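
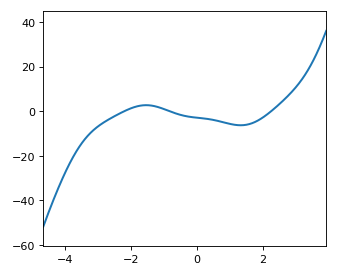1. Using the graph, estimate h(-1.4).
2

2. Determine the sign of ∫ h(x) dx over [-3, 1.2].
negative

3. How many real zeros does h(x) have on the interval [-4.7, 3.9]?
3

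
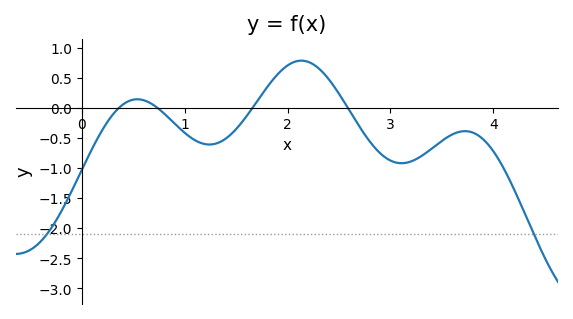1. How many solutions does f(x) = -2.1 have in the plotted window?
2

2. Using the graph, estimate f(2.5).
0.232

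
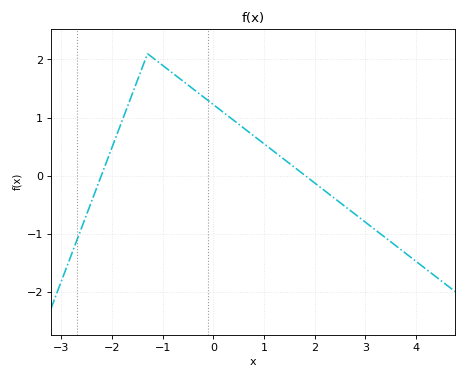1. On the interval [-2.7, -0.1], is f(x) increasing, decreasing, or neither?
neither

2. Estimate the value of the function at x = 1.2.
0.4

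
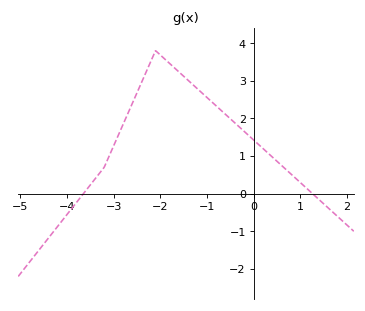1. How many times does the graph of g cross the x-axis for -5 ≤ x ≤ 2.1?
2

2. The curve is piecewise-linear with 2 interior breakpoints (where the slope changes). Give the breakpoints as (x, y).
(-3.2, 0.7); (-2.1, 3.8)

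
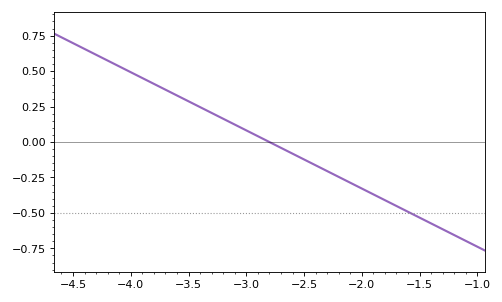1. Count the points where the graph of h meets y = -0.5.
1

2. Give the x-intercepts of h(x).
-2.8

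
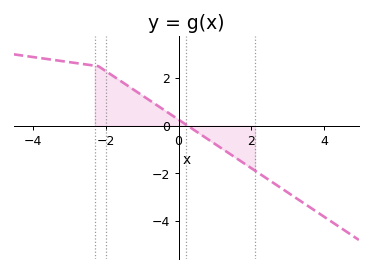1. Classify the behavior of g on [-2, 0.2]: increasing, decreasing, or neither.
decreasing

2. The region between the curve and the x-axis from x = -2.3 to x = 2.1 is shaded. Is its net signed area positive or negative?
positive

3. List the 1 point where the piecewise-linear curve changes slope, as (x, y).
(-2.2, 2.5)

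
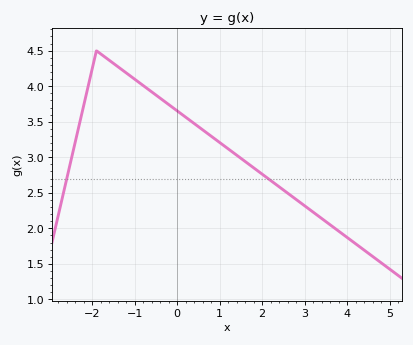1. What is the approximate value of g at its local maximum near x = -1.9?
4.5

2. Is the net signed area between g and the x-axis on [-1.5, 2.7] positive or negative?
positive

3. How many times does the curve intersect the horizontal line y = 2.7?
2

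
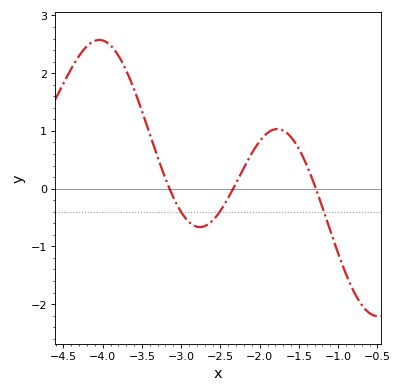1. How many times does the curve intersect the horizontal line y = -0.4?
3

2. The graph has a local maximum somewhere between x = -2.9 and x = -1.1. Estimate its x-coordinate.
-1.77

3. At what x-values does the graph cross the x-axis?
-3.15, -2.34, -1.28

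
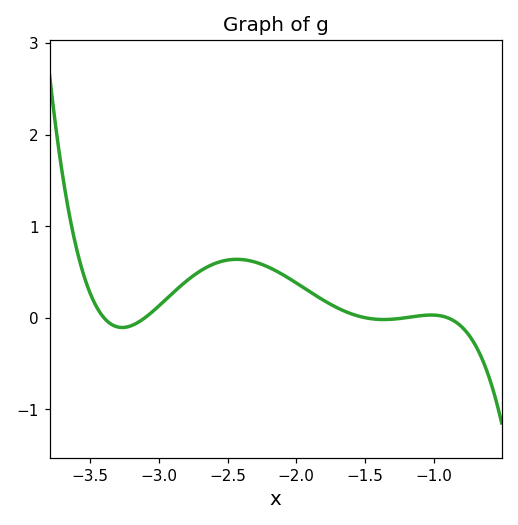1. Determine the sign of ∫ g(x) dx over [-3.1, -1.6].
positive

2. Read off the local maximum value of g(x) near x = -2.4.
0.6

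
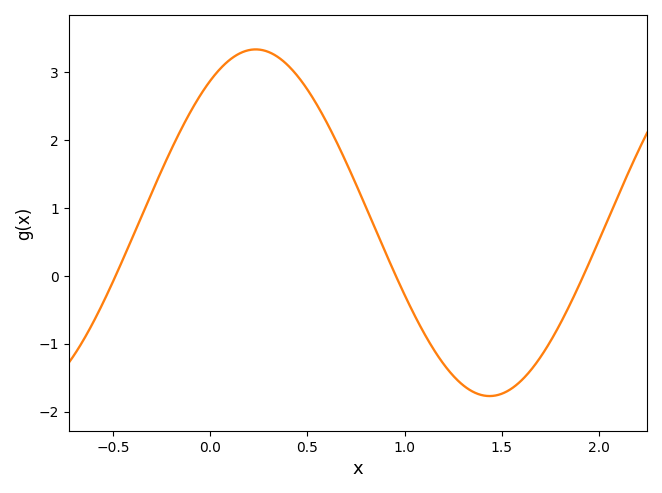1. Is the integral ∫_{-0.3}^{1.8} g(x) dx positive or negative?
positive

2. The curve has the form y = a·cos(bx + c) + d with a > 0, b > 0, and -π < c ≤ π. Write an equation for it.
y = 2.55cos(2.61x - 0.61) + 0.78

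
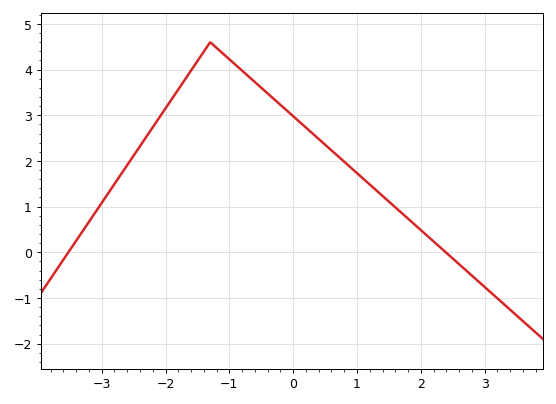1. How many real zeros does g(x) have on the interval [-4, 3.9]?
2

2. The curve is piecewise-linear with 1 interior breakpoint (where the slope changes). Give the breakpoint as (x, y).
(-1.3, 4.6)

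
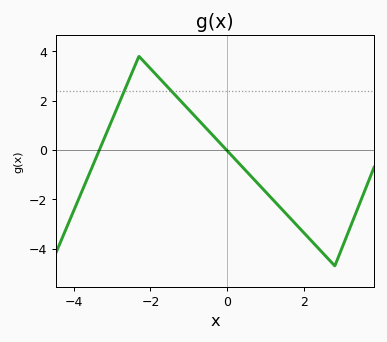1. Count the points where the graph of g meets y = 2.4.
2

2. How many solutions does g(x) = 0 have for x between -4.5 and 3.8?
2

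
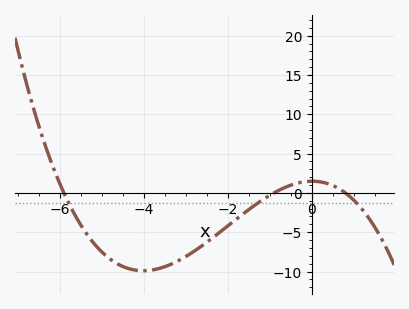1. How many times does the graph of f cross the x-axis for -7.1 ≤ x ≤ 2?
3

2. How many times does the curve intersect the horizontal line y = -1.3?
3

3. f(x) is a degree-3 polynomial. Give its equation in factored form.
y = -0.35(x + 5.9)(x + 0.9)(x - 0.8)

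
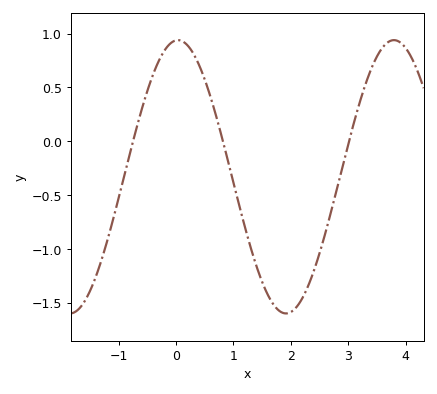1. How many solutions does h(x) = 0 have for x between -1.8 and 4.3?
3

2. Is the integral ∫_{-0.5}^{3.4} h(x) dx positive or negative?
negative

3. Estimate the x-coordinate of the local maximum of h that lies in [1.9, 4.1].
3.8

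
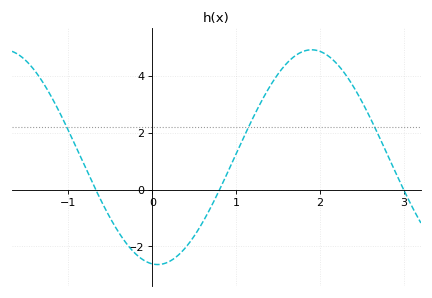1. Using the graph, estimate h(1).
1.2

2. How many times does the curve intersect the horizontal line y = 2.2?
3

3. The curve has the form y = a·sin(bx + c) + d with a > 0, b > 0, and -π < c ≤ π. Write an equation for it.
y = 3.78sin(1.7x - 1.7) + 1.14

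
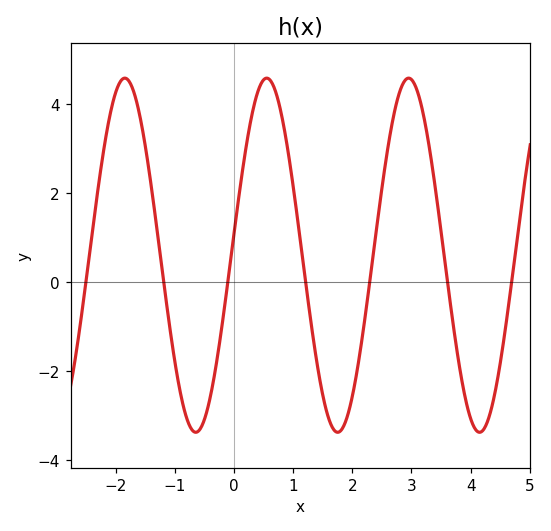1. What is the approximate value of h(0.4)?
4.2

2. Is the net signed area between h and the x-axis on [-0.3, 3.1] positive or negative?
positive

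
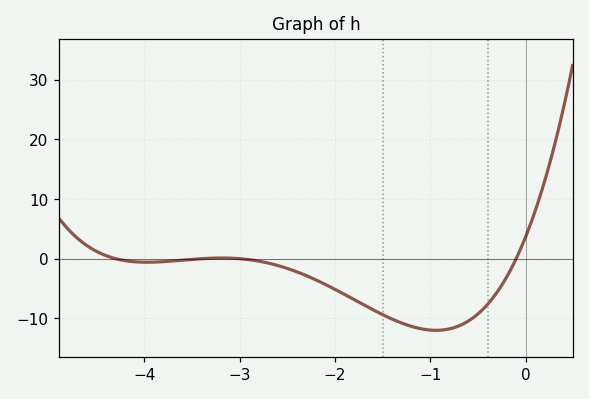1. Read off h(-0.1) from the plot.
0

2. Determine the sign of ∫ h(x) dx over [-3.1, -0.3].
negative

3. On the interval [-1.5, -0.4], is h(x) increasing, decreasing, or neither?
neither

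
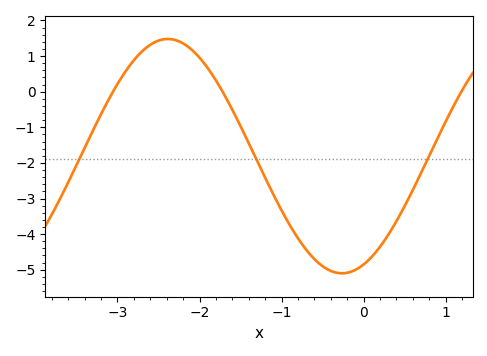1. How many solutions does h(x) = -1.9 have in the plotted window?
3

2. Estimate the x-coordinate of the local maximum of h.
-2.39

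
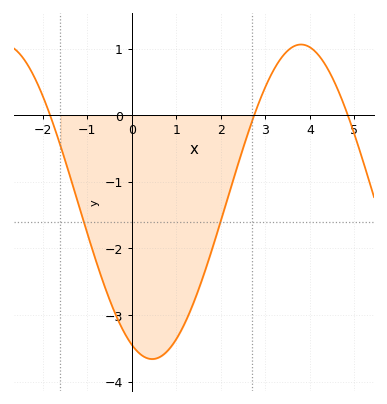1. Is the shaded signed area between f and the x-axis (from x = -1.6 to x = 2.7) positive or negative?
negative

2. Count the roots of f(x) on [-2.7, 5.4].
3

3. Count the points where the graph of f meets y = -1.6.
2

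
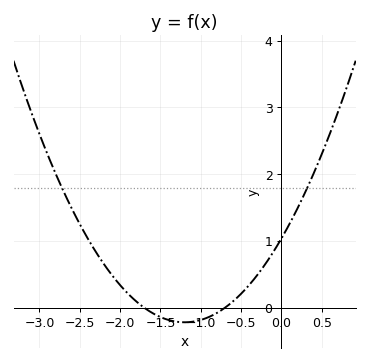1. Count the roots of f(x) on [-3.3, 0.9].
2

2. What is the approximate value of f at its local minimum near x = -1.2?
-0.218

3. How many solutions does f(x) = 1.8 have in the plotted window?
2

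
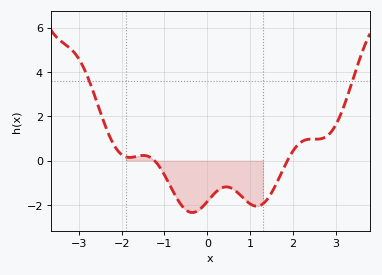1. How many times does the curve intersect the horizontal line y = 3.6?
2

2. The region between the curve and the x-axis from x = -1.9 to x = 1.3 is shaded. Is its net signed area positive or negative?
negative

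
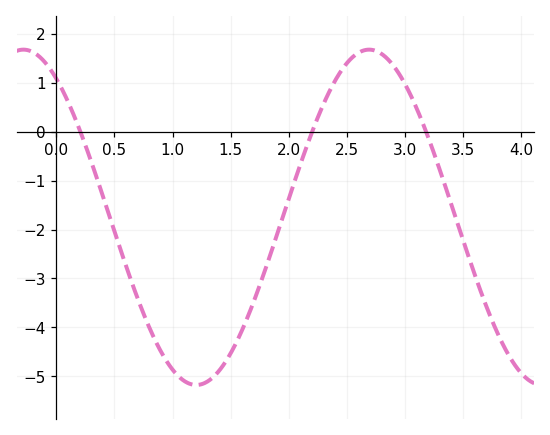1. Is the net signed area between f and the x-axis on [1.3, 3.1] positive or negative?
negative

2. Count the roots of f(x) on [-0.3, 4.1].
3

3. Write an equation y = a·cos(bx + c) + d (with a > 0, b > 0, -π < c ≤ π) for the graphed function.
y = 3.43cos(2.1x + 0.6) - 1.75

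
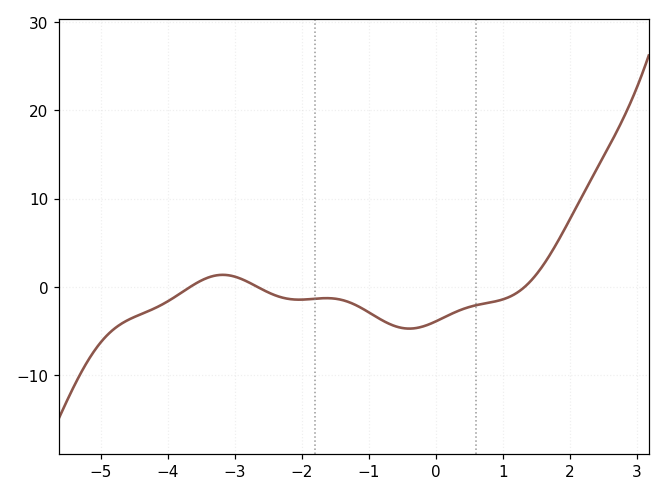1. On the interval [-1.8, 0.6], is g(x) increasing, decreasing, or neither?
neither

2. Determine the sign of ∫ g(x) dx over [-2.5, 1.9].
negative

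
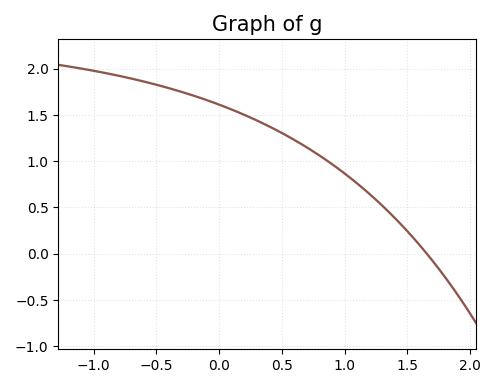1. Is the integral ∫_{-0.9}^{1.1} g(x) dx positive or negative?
positive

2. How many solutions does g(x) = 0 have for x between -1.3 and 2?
1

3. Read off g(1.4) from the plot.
0.4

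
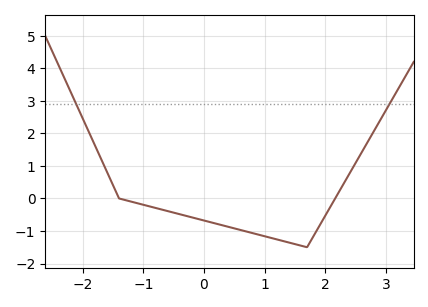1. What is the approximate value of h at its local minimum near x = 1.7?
-1.5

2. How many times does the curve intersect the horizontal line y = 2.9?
2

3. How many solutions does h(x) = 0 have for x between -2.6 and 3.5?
2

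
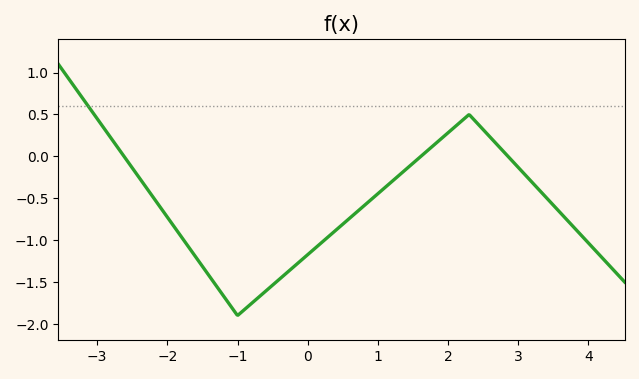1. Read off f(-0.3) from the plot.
-1.4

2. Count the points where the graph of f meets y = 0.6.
1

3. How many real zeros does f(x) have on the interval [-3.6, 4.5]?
3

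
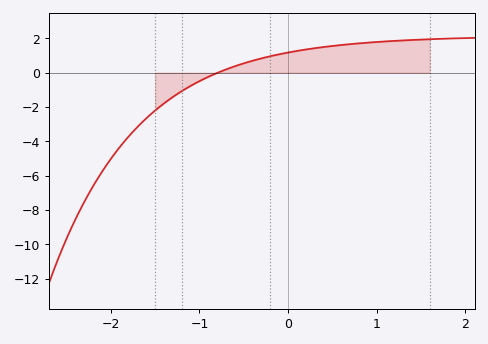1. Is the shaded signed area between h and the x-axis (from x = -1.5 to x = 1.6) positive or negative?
positive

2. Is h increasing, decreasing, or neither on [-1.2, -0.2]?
increasing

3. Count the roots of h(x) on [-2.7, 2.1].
1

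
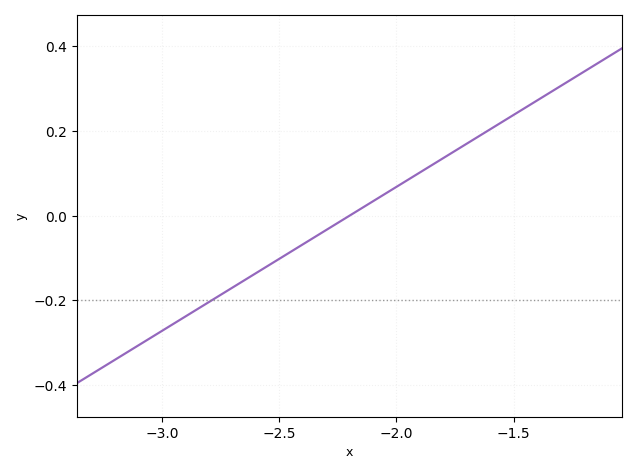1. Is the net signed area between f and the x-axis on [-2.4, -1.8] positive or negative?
positive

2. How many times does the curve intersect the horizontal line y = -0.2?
1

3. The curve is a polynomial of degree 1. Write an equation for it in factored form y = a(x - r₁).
y = 0.34(x + 2.2)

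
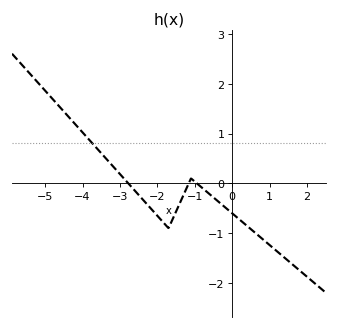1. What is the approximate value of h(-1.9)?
-0.733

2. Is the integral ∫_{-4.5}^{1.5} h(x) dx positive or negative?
negative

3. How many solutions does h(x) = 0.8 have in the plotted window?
1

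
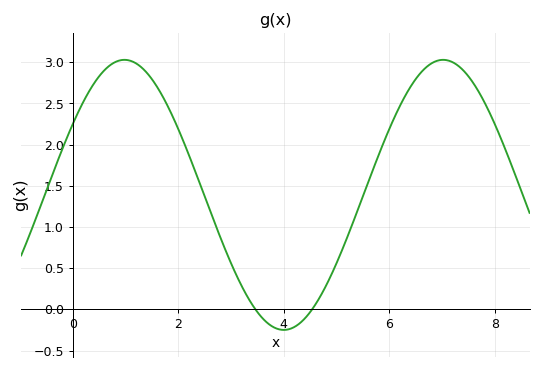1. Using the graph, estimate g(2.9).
0.712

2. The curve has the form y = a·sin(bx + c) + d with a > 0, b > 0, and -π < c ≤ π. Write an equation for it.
y = 1.64sin(1.04x + 0.552) + 1.39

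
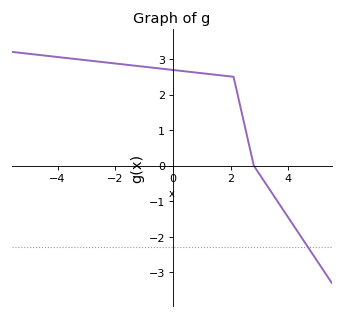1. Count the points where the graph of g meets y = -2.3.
1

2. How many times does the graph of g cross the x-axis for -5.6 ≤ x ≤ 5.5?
1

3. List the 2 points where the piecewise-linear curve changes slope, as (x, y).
(2.1, 2.5); (2.8, 0)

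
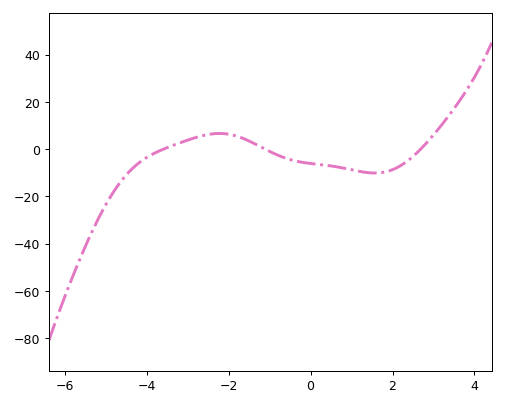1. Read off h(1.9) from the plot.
-9.32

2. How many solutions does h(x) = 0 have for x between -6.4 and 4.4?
3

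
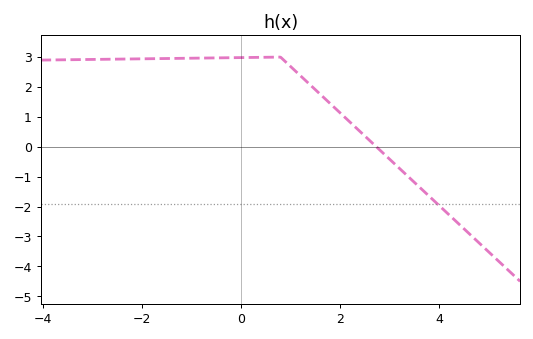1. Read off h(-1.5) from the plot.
3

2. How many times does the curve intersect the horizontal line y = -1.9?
1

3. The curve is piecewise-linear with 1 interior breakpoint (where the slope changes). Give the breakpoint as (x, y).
(0.8, 3)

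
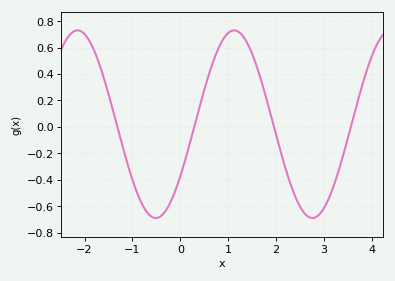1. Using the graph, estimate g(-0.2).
-0.567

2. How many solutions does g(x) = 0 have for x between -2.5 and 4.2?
4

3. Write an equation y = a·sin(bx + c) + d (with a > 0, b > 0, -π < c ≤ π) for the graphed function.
y = 0.71sin(1.92x - 0.59) + 0.02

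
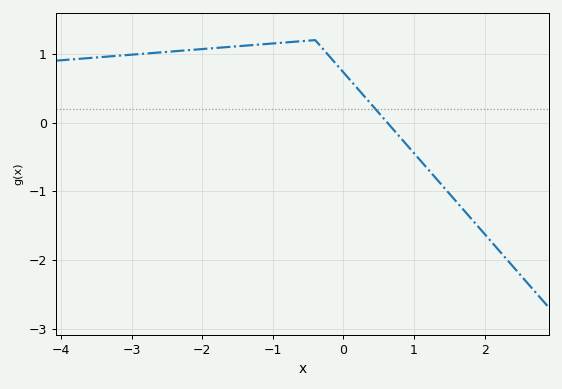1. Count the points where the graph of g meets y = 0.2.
1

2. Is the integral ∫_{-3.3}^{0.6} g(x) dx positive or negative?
positive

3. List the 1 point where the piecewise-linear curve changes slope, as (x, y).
(-0.4, 1.2)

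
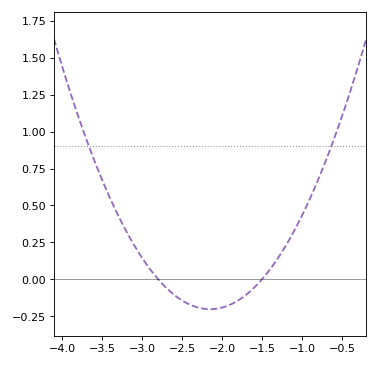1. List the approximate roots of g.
-2.8, -1.5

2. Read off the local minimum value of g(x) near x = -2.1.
-0.2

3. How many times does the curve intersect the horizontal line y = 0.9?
2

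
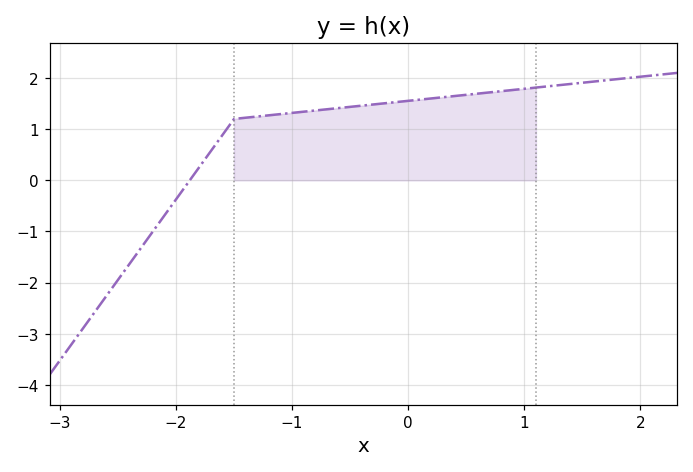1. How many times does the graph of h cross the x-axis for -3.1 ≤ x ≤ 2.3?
1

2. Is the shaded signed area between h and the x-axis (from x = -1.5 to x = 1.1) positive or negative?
positive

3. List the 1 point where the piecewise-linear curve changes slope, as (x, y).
(-1.5, 1.2)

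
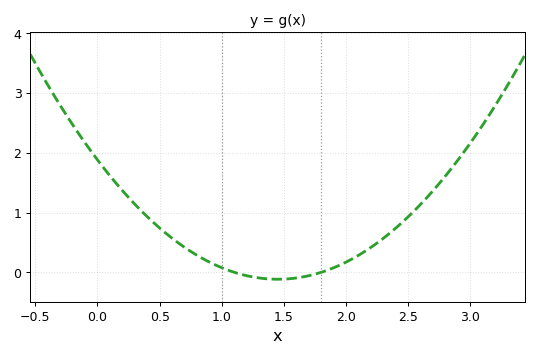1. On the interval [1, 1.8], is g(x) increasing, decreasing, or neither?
neither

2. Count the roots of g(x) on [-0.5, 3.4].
2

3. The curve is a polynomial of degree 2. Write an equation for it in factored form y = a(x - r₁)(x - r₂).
y = 0.95(x - 1.1)(x - 1.8)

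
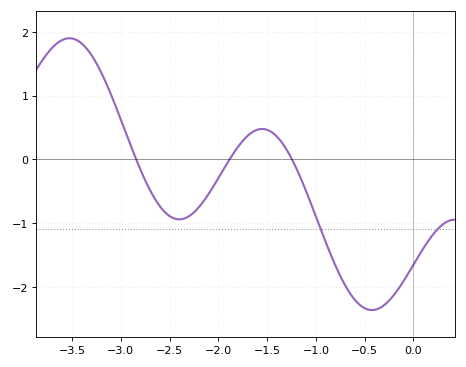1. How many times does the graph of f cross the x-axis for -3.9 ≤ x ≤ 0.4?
3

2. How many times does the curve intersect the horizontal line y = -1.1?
2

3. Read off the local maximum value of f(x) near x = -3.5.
1.9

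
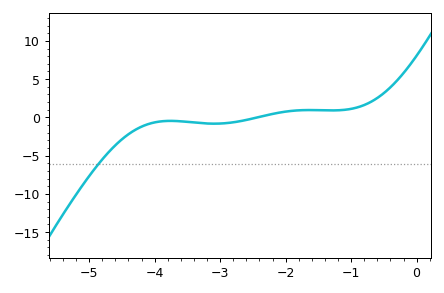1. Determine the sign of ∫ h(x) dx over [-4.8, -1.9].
negative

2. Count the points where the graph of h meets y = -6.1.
1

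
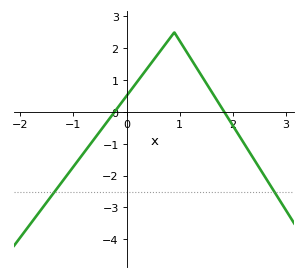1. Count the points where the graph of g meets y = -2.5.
2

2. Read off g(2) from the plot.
-0.4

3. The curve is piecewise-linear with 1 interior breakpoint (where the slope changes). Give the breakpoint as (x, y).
(0.9, 2.5)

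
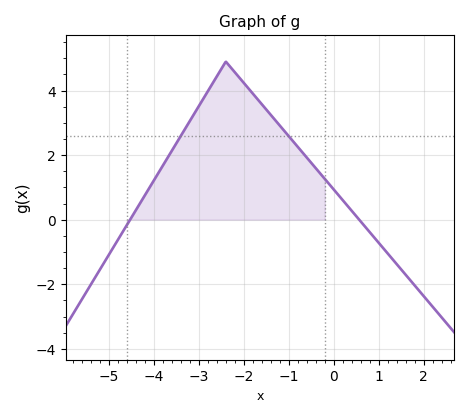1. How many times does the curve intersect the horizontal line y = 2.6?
2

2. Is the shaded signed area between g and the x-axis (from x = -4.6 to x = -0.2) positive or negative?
positive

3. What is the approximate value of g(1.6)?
-1.71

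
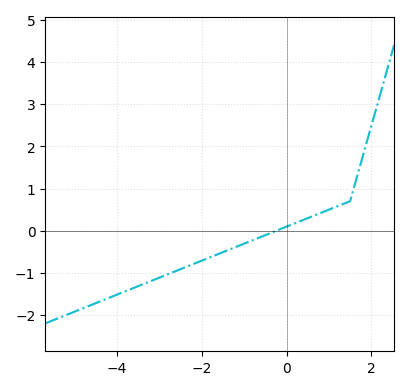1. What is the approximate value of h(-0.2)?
0.015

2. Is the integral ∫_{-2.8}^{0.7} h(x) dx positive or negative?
negative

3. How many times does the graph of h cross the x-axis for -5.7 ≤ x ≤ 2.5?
1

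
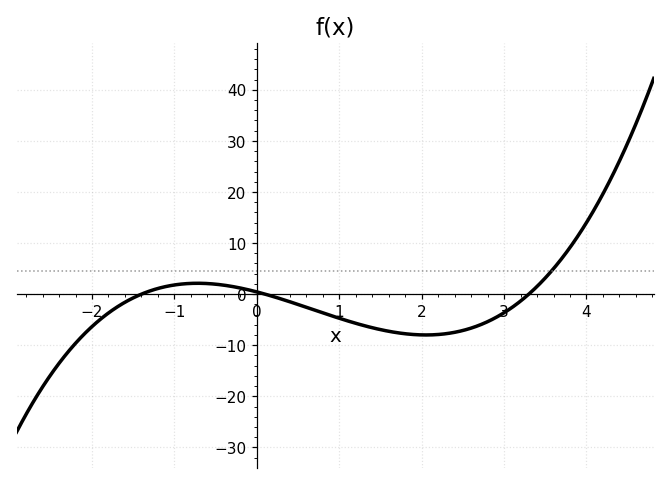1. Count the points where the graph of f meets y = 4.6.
1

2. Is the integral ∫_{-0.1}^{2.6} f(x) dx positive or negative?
negative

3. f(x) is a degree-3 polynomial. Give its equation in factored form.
y = 0.95(x + 1.4)(x - 0.1)(x - 3.3)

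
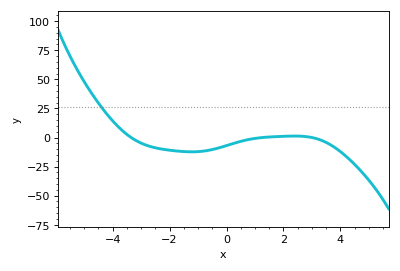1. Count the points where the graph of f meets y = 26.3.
1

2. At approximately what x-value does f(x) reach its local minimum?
-1.22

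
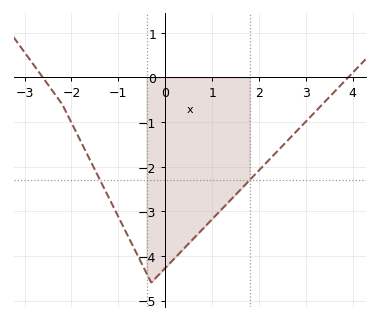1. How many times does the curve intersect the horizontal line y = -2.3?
2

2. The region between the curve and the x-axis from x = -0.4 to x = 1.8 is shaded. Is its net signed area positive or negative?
negative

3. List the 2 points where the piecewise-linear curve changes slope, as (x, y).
(-2.2, -0.6); (-0.3, -4.6)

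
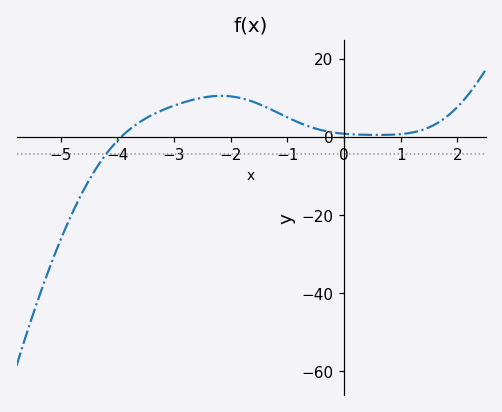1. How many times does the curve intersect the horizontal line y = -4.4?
1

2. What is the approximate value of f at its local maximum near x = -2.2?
10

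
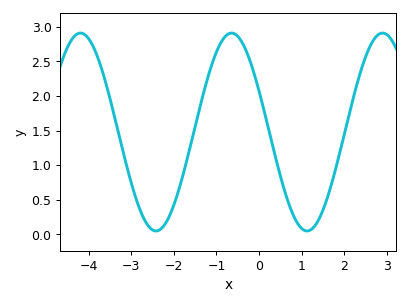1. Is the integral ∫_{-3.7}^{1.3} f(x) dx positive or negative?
positive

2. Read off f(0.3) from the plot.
1.35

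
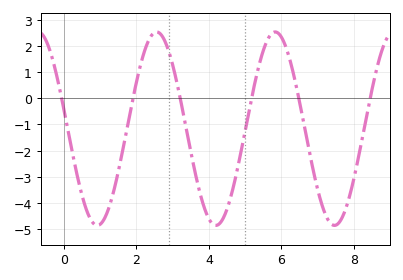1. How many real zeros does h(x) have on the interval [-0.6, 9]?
6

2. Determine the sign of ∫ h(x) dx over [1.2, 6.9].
negative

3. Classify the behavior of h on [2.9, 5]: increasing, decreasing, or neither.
neither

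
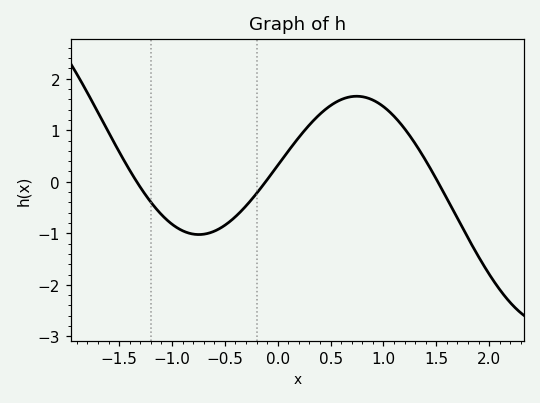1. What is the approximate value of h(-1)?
-0.8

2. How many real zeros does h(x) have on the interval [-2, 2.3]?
3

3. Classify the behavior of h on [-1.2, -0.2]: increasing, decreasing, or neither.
neither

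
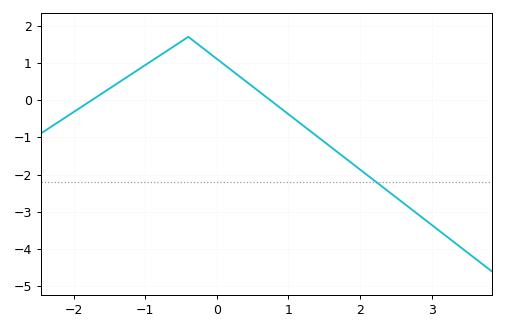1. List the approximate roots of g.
-1.7, 0.7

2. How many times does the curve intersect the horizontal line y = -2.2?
1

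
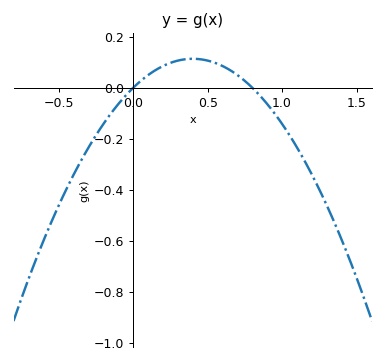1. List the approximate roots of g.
0, 0.8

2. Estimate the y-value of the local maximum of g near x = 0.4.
0.12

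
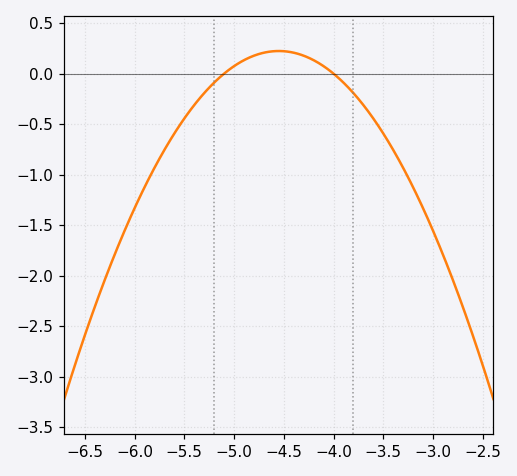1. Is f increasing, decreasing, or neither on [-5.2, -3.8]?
neither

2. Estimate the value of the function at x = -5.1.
0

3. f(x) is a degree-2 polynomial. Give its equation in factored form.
y = -0.74(x + 5.1)(x + 4)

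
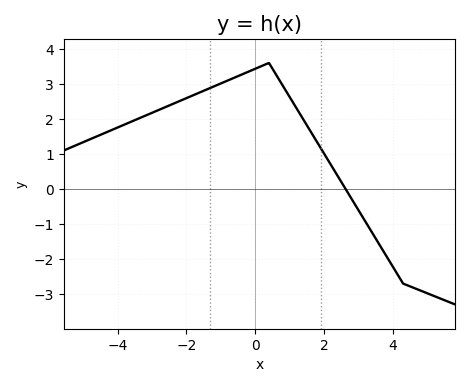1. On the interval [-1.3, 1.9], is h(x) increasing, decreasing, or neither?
neither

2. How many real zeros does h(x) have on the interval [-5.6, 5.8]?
1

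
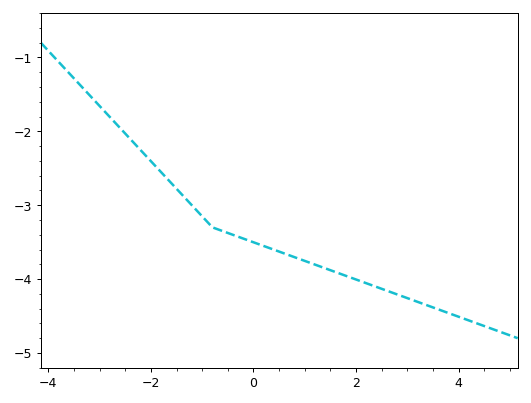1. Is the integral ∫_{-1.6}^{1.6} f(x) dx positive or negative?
negative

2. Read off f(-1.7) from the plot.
-2.63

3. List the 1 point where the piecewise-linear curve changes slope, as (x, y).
(-0.8, -3.3)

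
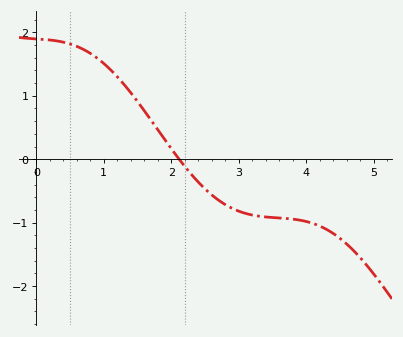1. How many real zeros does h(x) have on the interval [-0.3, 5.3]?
1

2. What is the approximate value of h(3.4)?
-0.9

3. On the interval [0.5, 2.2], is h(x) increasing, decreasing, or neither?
decreasing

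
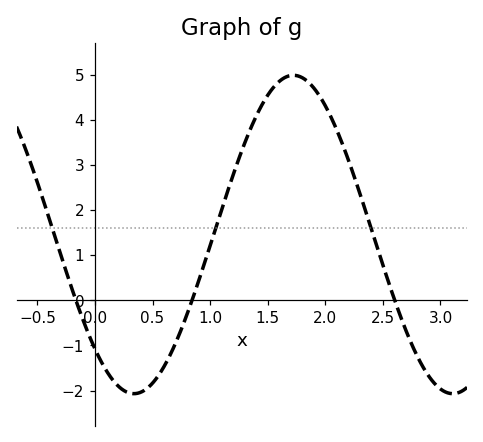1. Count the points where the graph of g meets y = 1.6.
3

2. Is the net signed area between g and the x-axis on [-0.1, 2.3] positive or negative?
positive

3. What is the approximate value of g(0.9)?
0.4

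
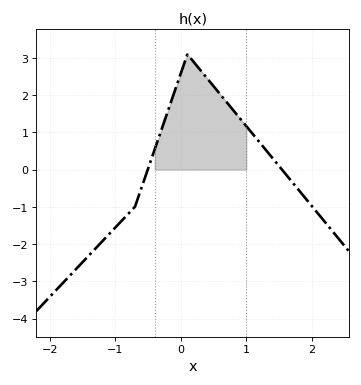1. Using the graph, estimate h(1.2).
0.738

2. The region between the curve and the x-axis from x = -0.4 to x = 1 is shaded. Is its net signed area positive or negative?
positive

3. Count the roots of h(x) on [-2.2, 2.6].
2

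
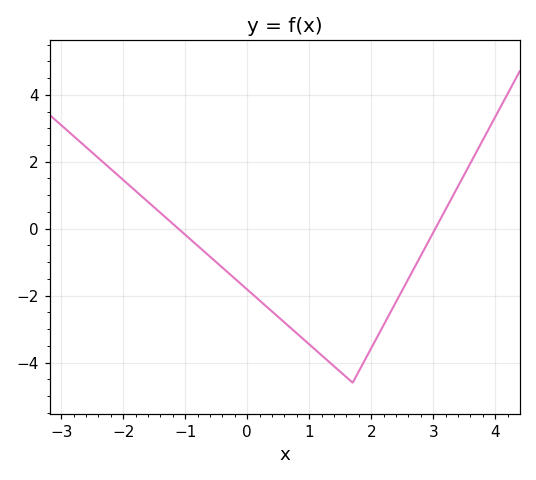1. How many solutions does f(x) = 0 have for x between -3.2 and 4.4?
2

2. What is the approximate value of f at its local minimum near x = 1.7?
-4.6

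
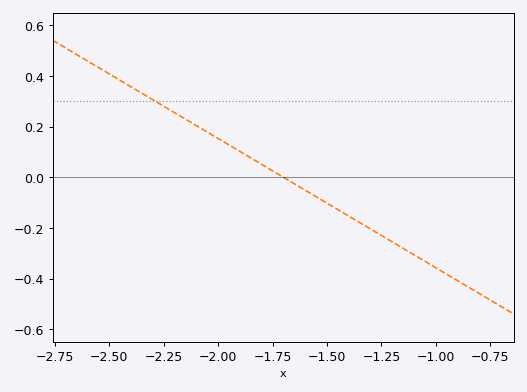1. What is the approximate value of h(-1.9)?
0.102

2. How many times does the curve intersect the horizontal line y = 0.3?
1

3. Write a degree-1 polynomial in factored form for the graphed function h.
y = -0.51(x + 1.7)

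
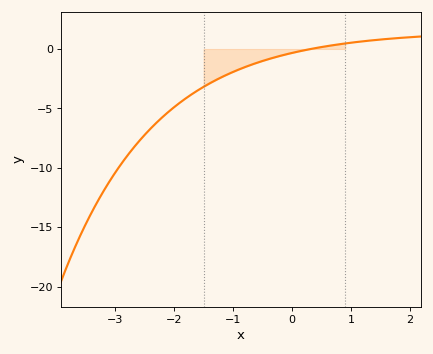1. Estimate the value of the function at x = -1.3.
-2.5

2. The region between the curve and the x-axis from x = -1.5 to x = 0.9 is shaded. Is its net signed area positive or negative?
negative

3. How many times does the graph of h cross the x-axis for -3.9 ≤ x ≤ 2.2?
1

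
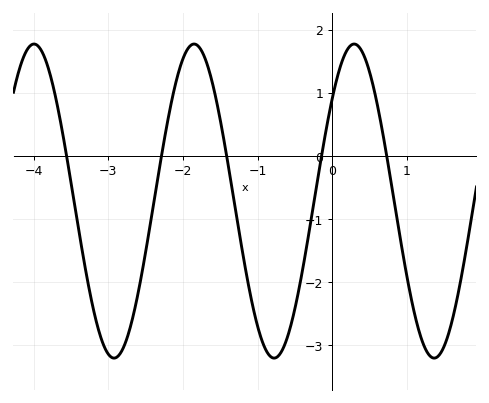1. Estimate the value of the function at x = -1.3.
-0.828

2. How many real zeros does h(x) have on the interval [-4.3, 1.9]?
5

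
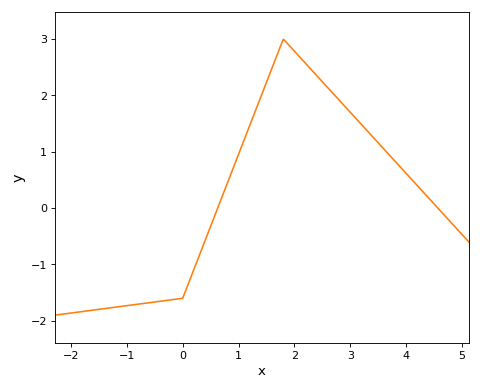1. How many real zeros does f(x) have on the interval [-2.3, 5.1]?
2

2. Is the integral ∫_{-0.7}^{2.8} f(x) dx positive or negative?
positive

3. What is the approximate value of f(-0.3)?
-1.6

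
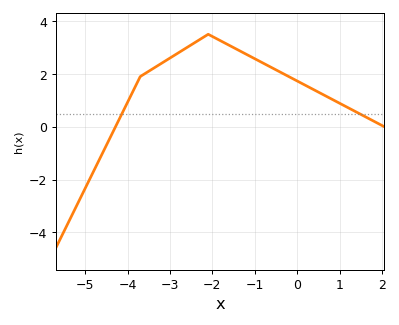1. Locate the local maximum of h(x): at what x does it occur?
-2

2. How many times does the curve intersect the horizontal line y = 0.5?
2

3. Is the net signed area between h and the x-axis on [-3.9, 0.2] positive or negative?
positive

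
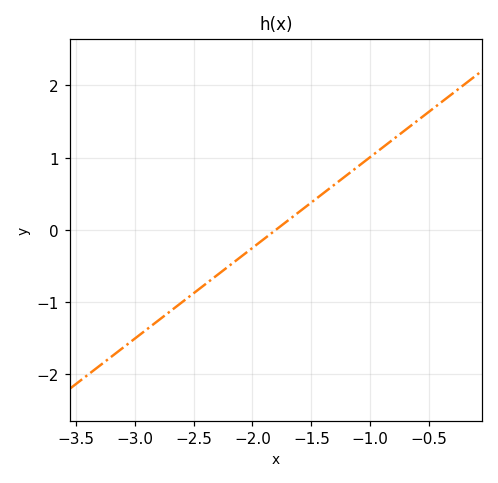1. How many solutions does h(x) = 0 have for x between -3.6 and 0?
1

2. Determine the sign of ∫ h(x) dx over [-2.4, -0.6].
positive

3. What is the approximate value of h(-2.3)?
-0.63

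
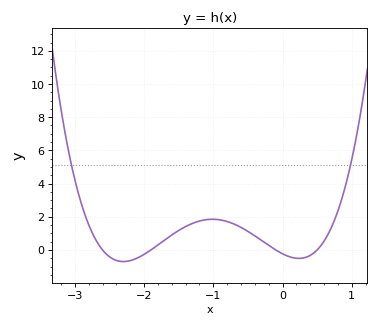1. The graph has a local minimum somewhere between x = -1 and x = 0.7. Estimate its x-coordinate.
0.2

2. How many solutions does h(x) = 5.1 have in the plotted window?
2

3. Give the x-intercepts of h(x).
-2.6, -1.9, -0.1, 0.5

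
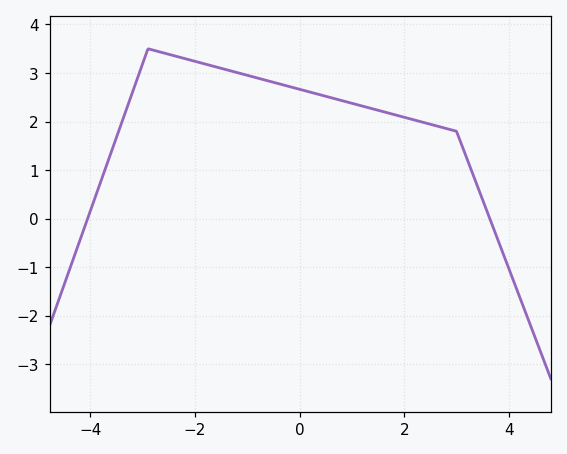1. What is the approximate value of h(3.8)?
-0.462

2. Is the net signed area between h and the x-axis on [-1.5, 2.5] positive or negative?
positive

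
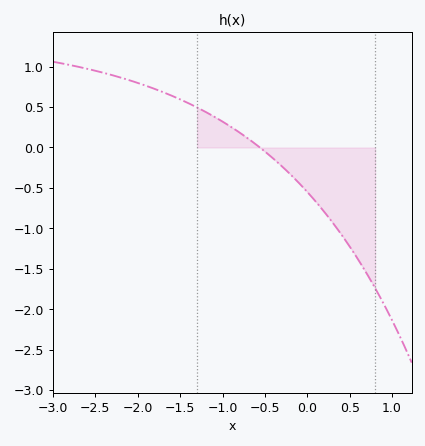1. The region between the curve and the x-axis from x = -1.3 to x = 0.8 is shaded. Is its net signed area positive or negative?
negative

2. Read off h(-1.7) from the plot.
0.7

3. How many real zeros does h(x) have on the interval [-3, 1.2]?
1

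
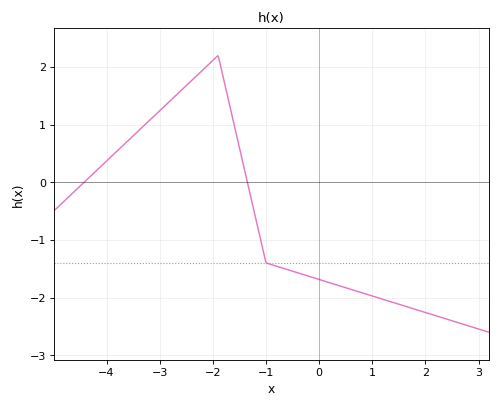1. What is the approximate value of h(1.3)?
-2.1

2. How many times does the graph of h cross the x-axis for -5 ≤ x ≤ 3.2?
2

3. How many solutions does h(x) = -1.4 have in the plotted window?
1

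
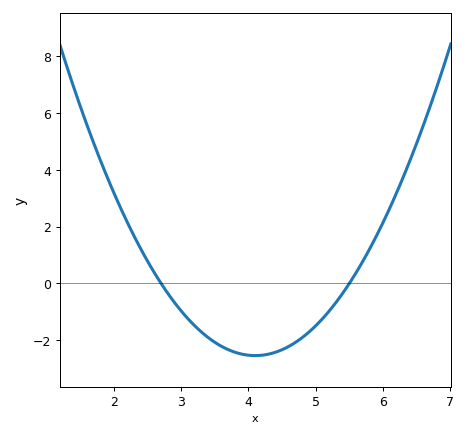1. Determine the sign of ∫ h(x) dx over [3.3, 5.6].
negative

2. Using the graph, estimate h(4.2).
-2.53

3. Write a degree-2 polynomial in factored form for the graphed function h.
y = 1.3(x - 2.7)(x - 5.5)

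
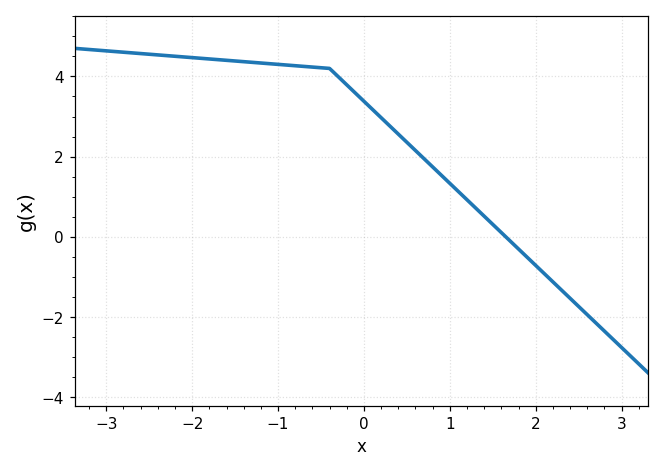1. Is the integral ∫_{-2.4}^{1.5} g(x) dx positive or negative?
positive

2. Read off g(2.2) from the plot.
-1.12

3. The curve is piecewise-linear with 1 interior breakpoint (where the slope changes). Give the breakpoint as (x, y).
(-0.4, 4.2)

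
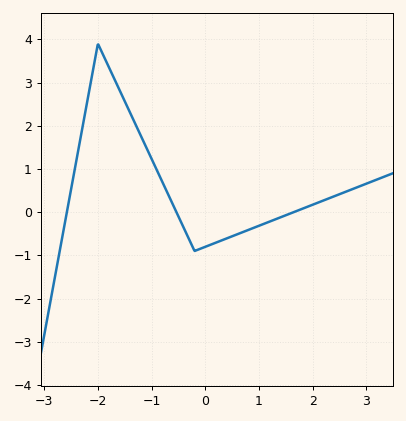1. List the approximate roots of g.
-2.6, -0.5, 1.6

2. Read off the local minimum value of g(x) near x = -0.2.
-0.9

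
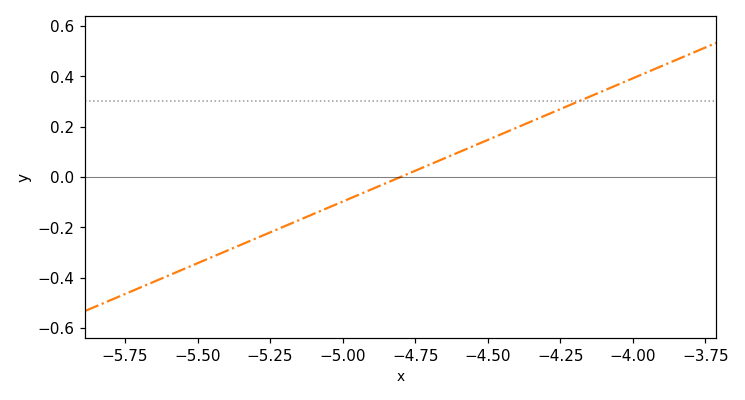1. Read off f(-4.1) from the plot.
0.34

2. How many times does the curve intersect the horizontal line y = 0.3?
1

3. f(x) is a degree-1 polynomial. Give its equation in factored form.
y = 0.49(x + 4.8)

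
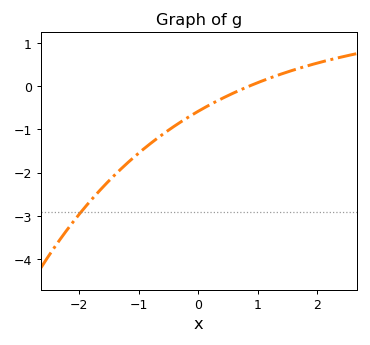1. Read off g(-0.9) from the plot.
-1.43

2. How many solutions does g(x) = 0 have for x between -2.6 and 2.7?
1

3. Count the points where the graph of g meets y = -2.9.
1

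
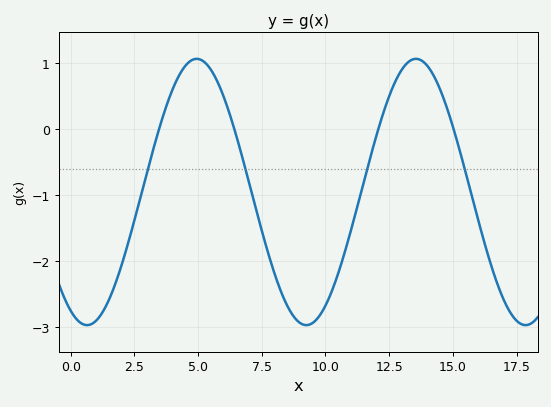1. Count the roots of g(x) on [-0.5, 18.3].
4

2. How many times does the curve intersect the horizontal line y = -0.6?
4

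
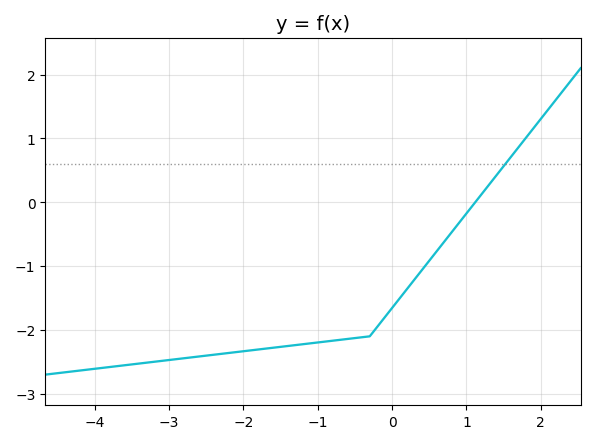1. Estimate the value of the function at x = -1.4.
-2.25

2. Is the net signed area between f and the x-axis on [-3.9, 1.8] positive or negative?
negative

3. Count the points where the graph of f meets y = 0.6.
1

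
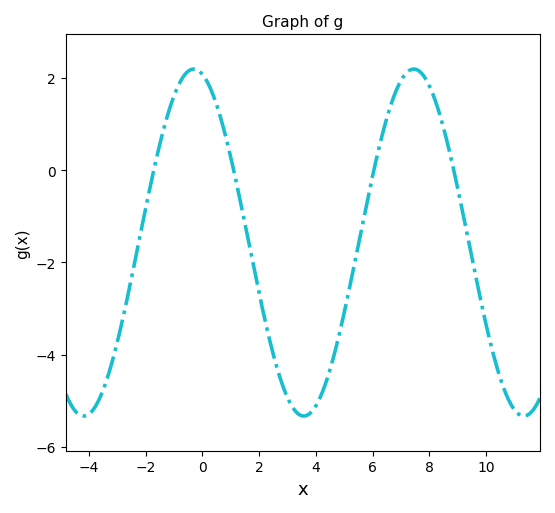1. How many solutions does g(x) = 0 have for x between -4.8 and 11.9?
4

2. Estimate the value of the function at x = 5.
-3.08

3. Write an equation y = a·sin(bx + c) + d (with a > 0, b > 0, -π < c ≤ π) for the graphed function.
y = 3.76sin(0.81x + 1.82) - 1.57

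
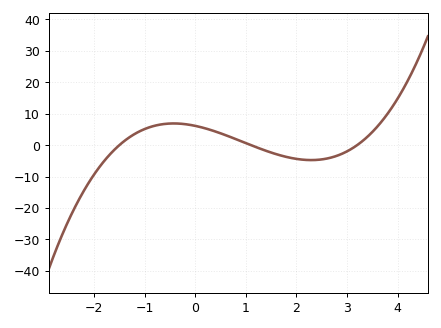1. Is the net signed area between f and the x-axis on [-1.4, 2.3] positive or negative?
positive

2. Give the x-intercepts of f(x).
-1.5, 1.1, 3.2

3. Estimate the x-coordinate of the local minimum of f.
2.3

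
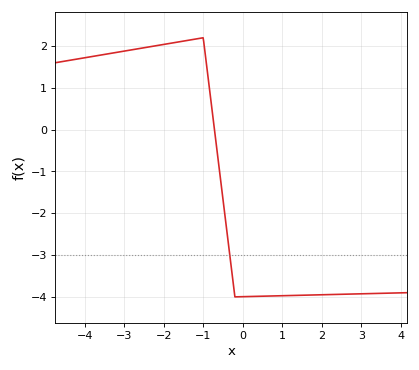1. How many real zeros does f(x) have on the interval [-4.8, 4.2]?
1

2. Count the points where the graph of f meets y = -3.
1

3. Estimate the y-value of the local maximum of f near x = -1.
2.2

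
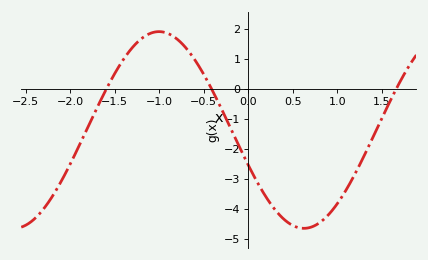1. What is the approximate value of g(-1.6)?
-0.1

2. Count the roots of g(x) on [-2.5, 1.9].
3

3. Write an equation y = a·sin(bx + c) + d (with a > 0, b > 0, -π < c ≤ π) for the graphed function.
y = 3.27sin(1.9x - 2.8) - 1.37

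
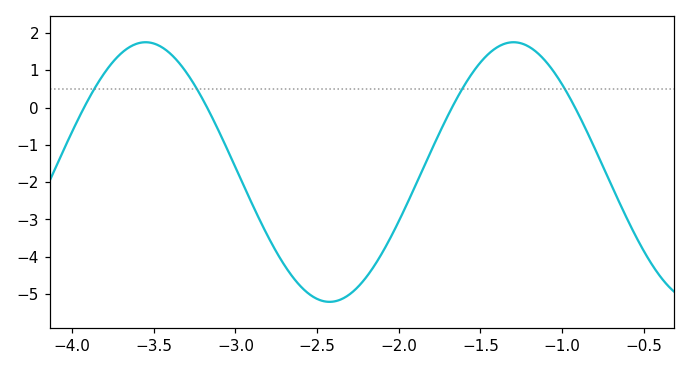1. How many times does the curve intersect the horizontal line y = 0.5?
4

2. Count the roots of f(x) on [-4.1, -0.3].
4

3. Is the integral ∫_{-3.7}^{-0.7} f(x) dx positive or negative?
negative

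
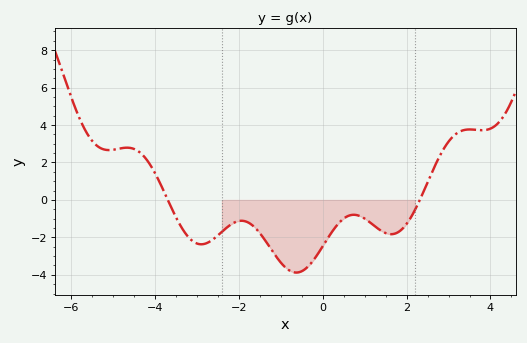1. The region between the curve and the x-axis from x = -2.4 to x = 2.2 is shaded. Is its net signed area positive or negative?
negative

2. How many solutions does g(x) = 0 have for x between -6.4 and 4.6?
2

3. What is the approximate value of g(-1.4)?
-2.06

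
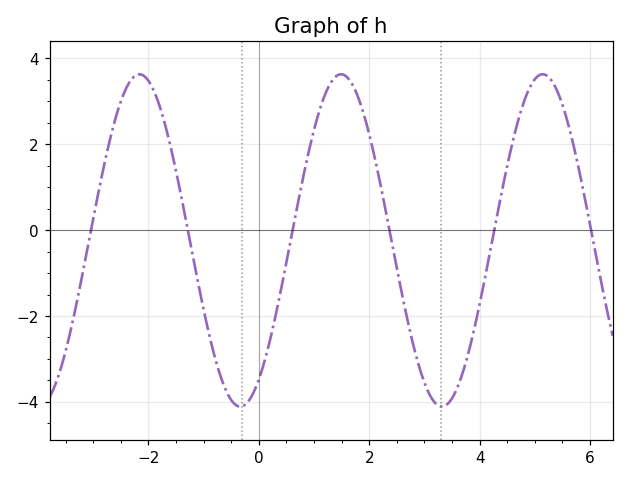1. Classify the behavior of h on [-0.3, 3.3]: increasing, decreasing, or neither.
neither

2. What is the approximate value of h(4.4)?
0.8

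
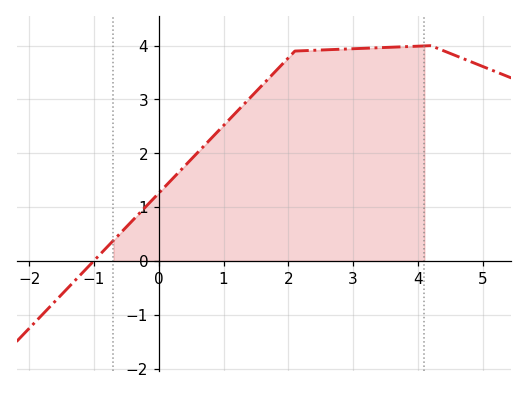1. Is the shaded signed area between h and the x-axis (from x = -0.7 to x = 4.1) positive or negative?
positive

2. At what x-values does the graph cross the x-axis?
-1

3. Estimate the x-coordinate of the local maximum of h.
4.2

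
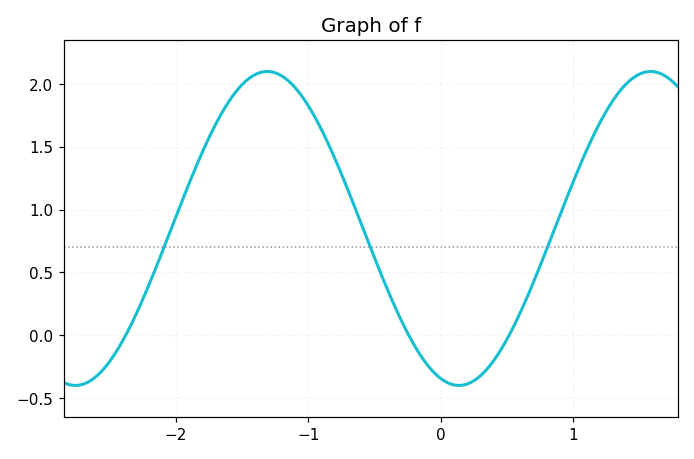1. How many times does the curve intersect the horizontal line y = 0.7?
3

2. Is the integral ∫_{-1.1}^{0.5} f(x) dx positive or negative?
positive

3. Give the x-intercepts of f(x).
-2.38, -0.241, 0.517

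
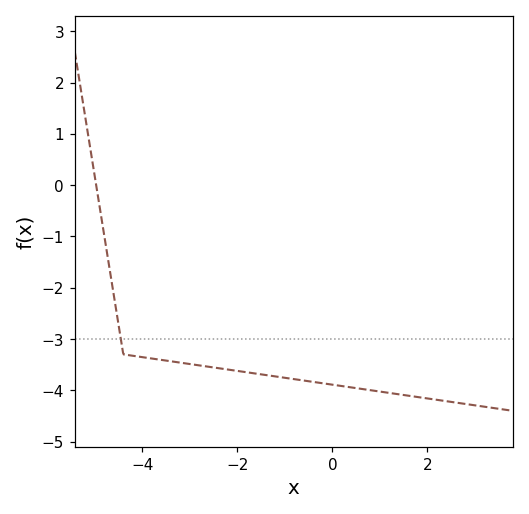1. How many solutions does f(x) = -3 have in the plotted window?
1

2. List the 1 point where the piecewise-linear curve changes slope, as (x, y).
(-4.4, -3.3)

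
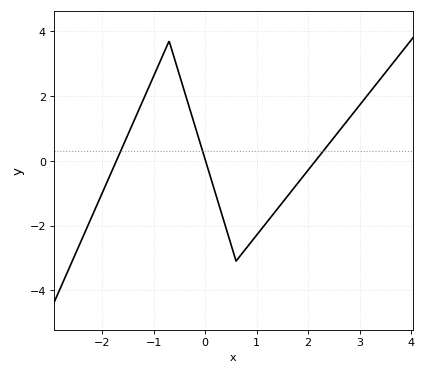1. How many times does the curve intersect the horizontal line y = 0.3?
3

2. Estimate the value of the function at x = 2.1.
0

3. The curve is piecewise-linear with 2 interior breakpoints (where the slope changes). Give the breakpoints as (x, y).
(-0.7, 3.7); (0.6, -3.1)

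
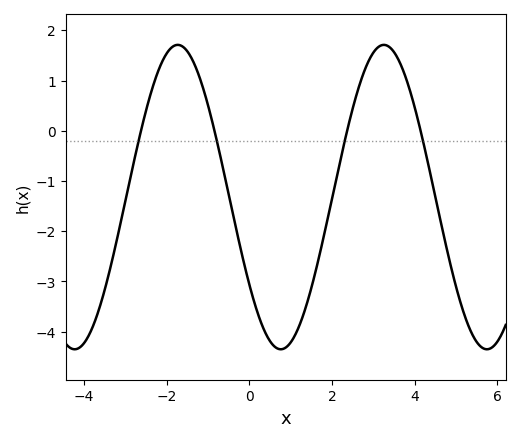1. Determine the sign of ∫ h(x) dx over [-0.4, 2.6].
negative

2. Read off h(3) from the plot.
1.6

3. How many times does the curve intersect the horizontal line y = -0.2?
4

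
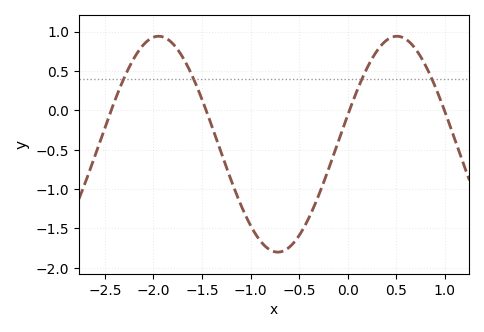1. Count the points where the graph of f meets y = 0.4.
4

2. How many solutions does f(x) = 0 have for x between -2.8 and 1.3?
4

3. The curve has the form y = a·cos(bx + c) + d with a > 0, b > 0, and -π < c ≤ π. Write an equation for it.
y = 1.37cos(2.6x - 1.3) - 0.43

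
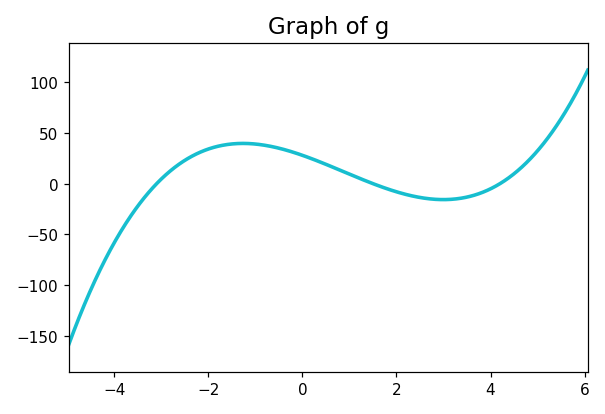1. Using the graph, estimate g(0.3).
22.8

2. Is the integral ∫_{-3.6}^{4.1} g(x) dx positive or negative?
positive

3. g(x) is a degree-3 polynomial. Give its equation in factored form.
y = 1.43(x + 3.1)(x - 1.5)(x - 4.2)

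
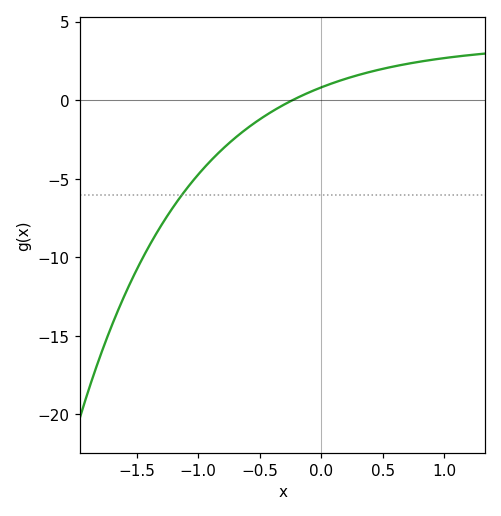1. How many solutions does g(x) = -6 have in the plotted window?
1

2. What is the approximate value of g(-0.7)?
-2.5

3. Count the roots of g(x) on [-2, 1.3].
1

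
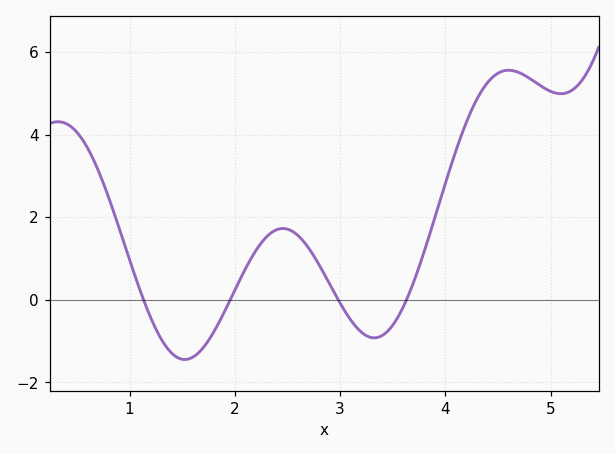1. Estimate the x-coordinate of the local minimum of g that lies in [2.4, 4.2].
3.33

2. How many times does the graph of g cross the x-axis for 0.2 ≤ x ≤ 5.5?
4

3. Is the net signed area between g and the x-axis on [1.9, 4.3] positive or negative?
positive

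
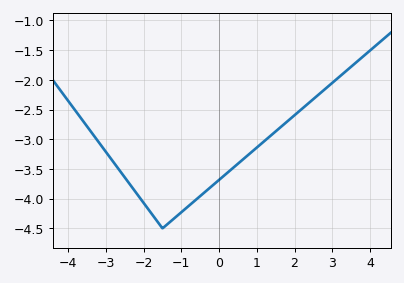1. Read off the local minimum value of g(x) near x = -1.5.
-4.5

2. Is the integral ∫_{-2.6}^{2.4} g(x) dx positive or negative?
negative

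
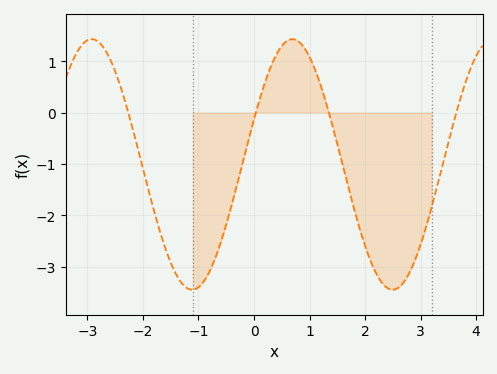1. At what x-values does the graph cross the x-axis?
-2.26, 0.032, 1.35, 3.64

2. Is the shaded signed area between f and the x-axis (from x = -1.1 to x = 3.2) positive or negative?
negative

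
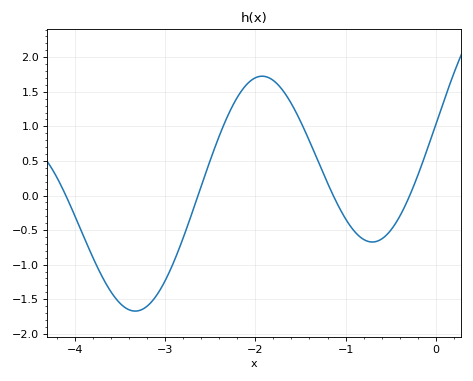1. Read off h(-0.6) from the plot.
-0.65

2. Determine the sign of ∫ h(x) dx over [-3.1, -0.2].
positive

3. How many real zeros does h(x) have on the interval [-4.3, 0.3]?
4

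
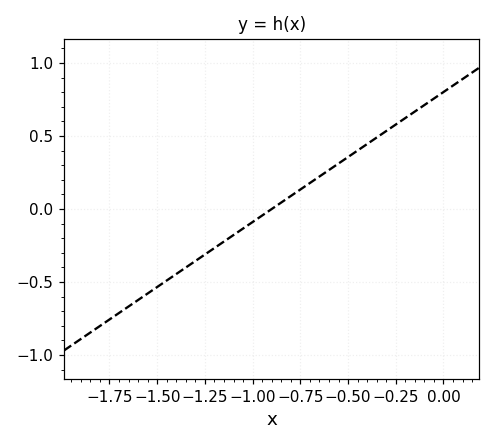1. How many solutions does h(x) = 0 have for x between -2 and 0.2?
1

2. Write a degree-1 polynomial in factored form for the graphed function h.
y = 0.89(x + 0.9)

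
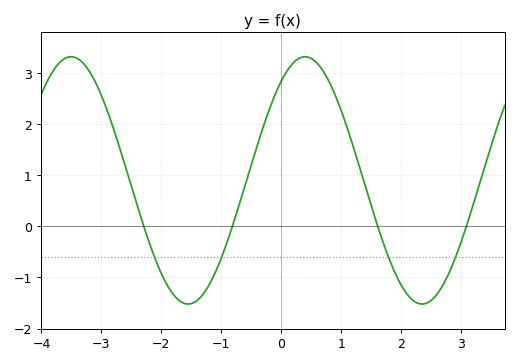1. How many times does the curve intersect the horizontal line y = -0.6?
4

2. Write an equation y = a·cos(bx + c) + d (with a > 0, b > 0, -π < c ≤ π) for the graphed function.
y = 2.42cos(1.61x - 0.64) + 0.9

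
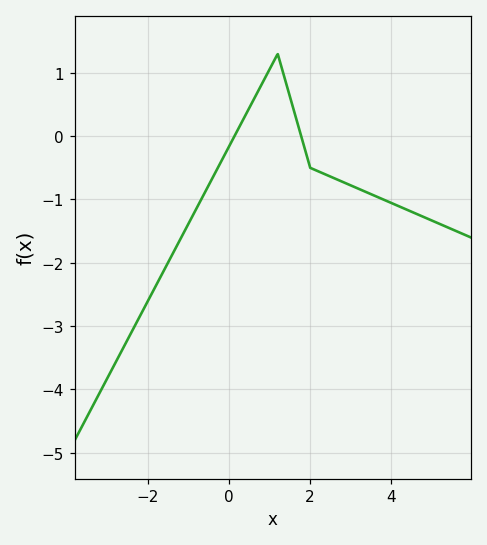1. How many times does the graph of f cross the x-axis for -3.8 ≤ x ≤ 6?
2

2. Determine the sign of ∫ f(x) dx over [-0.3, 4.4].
negative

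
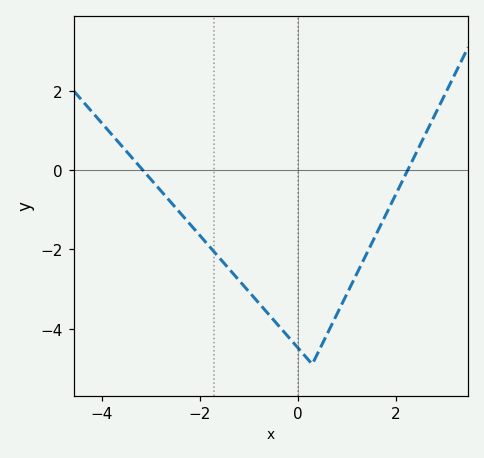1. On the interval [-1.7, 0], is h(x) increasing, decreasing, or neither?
decreasing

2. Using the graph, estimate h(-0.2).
-4.2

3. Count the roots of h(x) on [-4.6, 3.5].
2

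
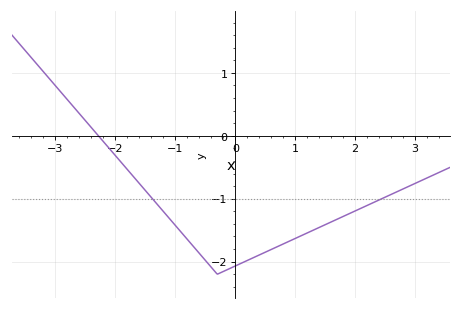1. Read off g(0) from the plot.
-2.07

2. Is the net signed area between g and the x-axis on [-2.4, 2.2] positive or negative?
negative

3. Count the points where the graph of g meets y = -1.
2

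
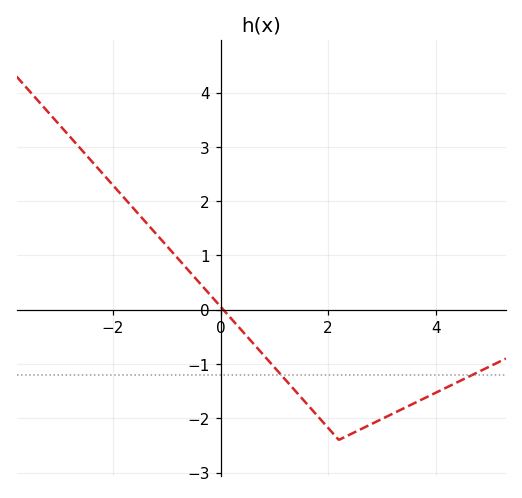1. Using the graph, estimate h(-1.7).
1.96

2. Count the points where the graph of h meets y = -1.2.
2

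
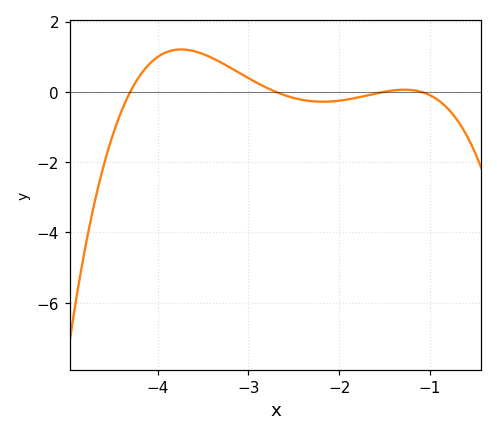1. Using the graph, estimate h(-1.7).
-0.109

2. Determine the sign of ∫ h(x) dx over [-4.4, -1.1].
positive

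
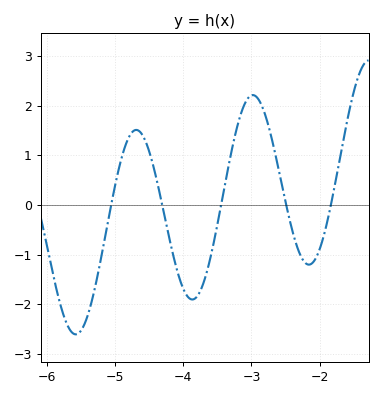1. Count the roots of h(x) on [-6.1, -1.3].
5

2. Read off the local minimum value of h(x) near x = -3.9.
-1.9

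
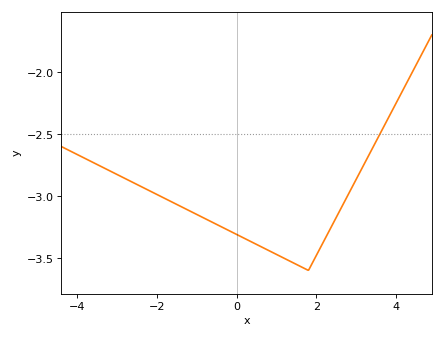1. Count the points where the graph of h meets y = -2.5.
1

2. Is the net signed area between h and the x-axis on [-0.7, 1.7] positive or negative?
negative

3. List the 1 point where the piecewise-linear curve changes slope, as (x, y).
(1.8, -3.6)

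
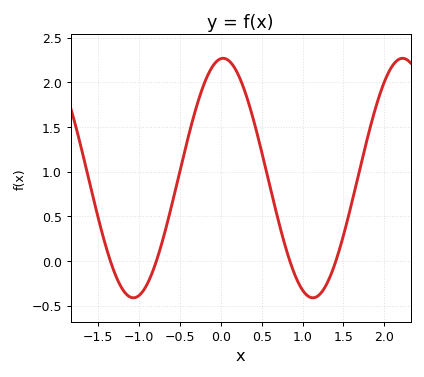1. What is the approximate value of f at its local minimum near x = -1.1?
-0.41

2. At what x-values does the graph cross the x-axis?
-1.35, -0.789, 0.845, 1.41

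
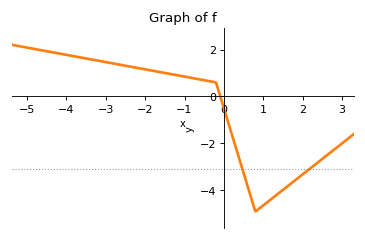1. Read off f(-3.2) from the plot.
1.53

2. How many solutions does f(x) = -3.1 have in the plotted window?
2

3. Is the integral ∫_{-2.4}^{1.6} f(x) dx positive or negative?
negative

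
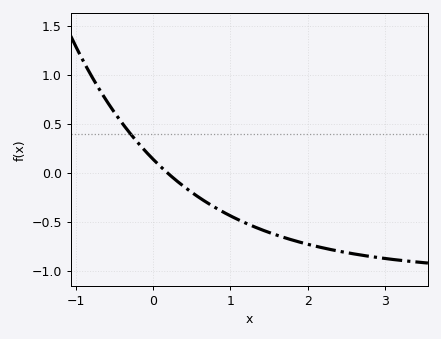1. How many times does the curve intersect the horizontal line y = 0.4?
1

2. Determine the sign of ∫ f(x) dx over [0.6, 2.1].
negative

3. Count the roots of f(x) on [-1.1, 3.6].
1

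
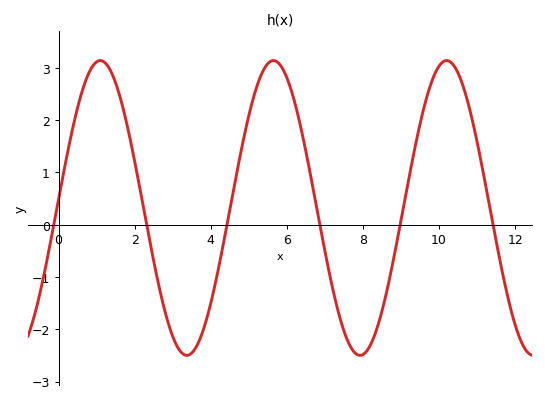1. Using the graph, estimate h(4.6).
0.7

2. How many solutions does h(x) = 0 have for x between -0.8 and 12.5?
6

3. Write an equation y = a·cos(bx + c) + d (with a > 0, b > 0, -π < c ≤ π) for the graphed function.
y = 2.82cos(1.4x - 1.5) + 0.32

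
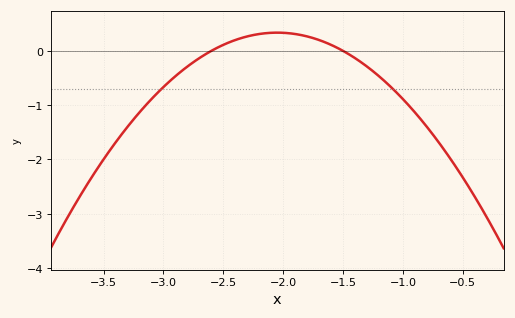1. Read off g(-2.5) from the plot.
0.111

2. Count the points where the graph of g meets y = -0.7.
2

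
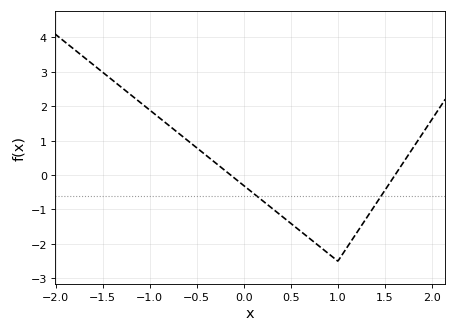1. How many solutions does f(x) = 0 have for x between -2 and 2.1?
2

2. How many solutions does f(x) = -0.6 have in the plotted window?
2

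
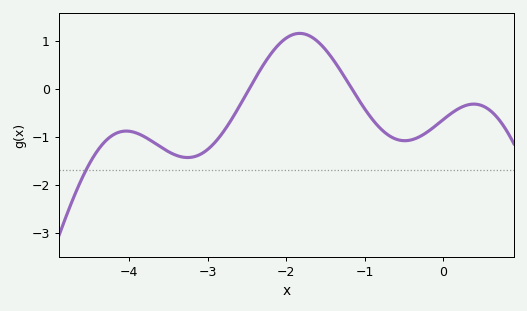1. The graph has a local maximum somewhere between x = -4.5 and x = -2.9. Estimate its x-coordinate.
-4.04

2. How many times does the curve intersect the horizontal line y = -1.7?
1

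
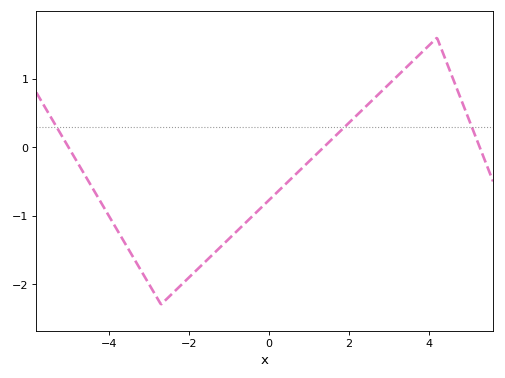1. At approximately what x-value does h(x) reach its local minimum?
-2.7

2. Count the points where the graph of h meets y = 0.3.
3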